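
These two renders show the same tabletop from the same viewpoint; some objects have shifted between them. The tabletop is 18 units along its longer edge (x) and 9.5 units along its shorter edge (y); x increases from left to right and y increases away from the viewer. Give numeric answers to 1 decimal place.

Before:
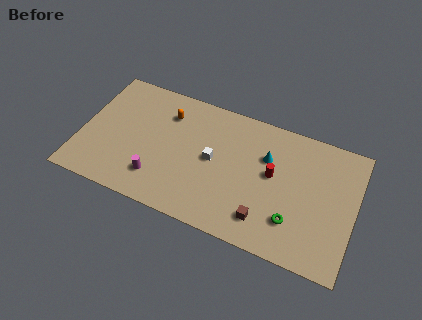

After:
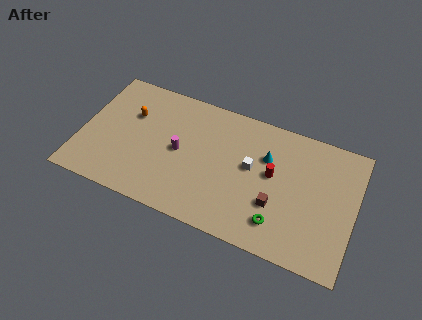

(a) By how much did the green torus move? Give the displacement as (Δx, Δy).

(-0.9, -0.5)

The green torus was at about (14.2, 2.5) and moved to about (13.3, 2.0).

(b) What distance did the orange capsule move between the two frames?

2.5

The orange capsule moved from about (5.4, 7.2) to (3.1, 6.3), a distance of √(2.3² + 0.9²) ≈ 2.5.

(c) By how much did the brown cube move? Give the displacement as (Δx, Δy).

(0.6, 1.3)

The brown cube started near (12.4, 1.9) and ended near (13.0, 3.2).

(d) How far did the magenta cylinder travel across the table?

2.8

The magenta cylinder moved from about (5.3, 2.2) to (6.5, 4.7), a distance of √(1.2² + 2.5²) ≈ 2.8.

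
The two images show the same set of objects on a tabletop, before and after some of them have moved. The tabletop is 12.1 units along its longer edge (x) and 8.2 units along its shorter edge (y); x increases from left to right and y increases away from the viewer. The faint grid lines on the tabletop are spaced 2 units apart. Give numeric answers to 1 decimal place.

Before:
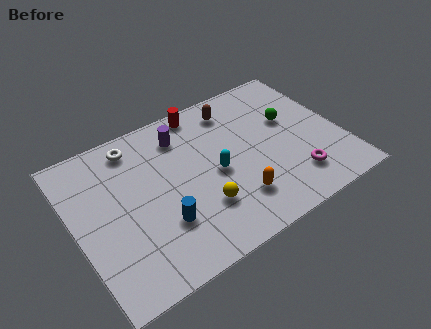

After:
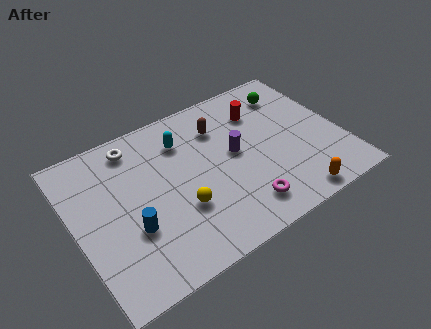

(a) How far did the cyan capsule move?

2.6

From (6.3, 3.8) to (5.2, 6.2), the cyan capsule covered √(1.1² + 2.4²) ≈ 2.6 units.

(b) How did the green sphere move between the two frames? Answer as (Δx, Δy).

(0.3, 1.5)

From the two frames, the green sphere sits at roughly (10.0, 5.0) before and (10.3, 6.5) after.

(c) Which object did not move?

the white torus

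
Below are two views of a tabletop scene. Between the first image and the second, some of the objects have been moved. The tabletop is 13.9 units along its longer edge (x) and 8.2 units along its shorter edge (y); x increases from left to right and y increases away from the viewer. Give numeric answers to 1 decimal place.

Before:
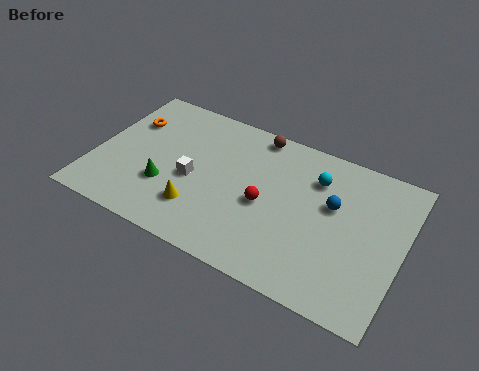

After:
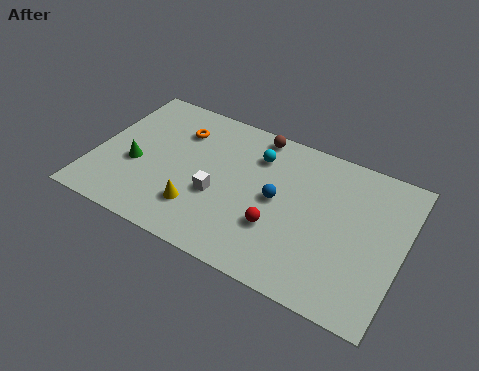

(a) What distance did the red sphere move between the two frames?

1.2

From (7.8, 3.7) to (8.5, 2.7), the red sphere covered √(0.7² + 1.0²) ≈ 1.2 units.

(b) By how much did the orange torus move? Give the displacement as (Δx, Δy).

(2.3, 0.4)

The orange torus started near (1.2, 5.7) and ended near (3.5, 6.1).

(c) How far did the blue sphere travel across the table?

2.5

The blue sphere was near (10.7, 5.0) before and (8.3, 4.2) after, so it travelled √(2.4² + 0.8²) ≈ 2.5 units.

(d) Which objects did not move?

the brown sphere and the yellow cone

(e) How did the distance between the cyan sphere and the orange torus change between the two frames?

-5.0

The distance was about 8.6 in the first image and 3.6 in the second, so they moved 5.0 units closer together.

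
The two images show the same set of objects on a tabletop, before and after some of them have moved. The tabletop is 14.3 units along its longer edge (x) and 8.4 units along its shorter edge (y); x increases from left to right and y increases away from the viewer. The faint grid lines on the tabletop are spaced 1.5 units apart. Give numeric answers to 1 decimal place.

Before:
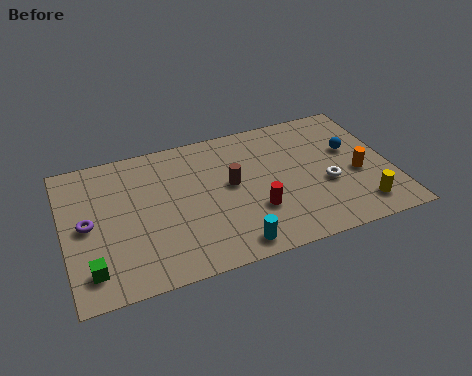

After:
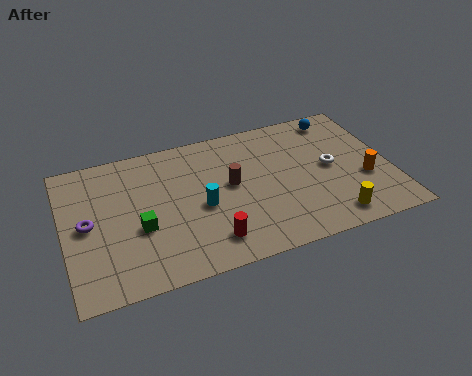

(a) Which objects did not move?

the brown cylinder and the purple torus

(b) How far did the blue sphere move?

2.2

The blue sphere was near (12.7, 5.1) before and (12.4, 7.3) after, so it travelled √(0.3² + 2.2²) ≈ 2.2 units.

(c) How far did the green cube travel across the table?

2.8

From (1.0, 1.6) to (3.2, 3.3), the green cube covered √(2.2² + 1.7²) ≈ 2.8 units.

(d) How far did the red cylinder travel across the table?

2.4

The red cylinder moved from about (8.2, 2.7) to (6.1, 1.6), a distance of √(2.1² + 1.1²) ≈ 2.4.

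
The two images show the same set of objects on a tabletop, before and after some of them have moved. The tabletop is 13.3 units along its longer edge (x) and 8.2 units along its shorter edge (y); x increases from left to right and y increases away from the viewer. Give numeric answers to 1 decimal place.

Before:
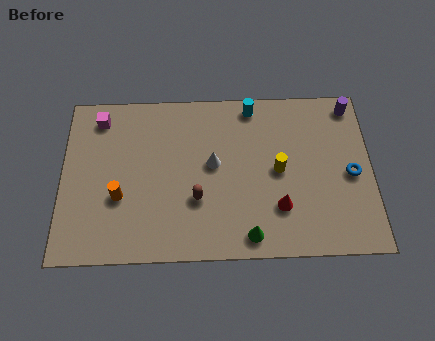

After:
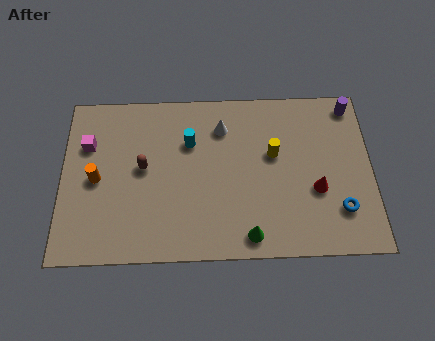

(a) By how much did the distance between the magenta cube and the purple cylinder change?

+0.6

Before: roughly 10.9 units apart; after: 11.5. That's 0.6 units further apart.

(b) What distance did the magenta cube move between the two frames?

1.4

The magenta cube moved from about (1.6, 6.9) to (1.1, 5.6), a distance of √(0.5² + 1.3²) ≈ 1.4.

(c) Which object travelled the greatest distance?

the cyan cylinder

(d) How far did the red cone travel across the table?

1.8

From (9.3, 2.3) to (10.9, 3.1), the red cone covered √(1.6² + 0.8²) ≈ 1.8 units.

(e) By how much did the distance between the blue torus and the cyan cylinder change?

+1.8

Before: roughly 5.5 units apart; after: 7.3. That's 1.8 units further apart.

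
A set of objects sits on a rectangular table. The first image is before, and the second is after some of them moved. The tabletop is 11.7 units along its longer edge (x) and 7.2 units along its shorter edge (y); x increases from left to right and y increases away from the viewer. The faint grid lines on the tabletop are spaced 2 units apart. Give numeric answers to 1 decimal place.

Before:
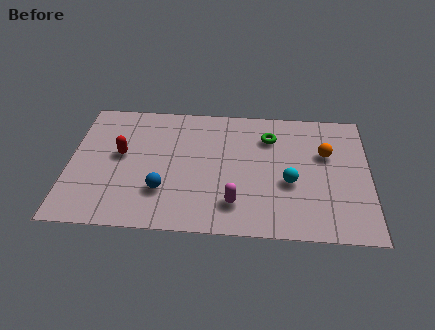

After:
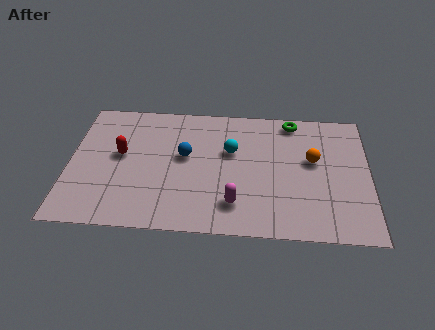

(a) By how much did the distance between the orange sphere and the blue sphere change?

-1.8

The distance was about 6.8 in the first image and 5.0 in the second, so they moved 1.8 units closer together.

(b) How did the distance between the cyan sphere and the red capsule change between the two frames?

-2.4

They were about 6.7 units apart before and 4.3 after — 2.4 units closer together.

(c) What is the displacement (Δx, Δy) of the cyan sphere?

(-2.3, 1.6)

The cyan sphere was at about (8.6, 2.9) and moved to about (6.3, 4.5).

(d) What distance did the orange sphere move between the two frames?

0.6

From (10.0, 4.6) to (9.5, 4.2), the orange sphere covered √(0.5² + 0.4²) ≈ 0.6 units.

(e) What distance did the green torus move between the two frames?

1.3

The green torus was near (7.8, 5.4) before and (8.7, 6.4) after, so it travelled √(0.9² + 1.0²) ≈ 1.3 units.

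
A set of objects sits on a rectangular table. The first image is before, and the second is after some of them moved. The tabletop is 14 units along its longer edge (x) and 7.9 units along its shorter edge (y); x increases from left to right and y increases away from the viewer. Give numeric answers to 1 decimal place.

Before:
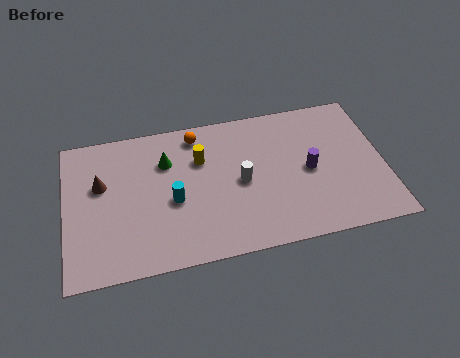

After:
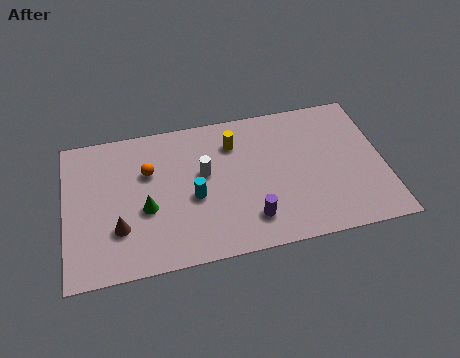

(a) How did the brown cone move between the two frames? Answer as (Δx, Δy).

(0.7, -2.5)

The brown cone was at about (1.6, 4.9) and moved to about (2.3, 2.4).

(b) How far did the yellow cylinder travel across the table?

1.6

The yellow cylinder moved from about (6.0, 5.4) to (7.5, 6.0), a distance of √(1.5² + 0.6²) ≈ 1.6.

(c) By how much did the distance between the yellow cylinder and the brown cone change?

+1.9

The distance was about 4.4 in the first image and 6.3 in the second, so they moved 1.9 units further apart.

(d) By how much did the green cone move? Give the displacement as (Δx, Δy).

(-1.0, -2.4)

The green cone was at about (4.5, 5.6) and moved to about (3.5, 3.2).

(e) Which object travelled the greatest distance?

the purple cylinder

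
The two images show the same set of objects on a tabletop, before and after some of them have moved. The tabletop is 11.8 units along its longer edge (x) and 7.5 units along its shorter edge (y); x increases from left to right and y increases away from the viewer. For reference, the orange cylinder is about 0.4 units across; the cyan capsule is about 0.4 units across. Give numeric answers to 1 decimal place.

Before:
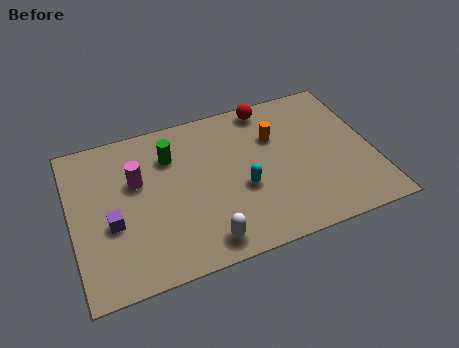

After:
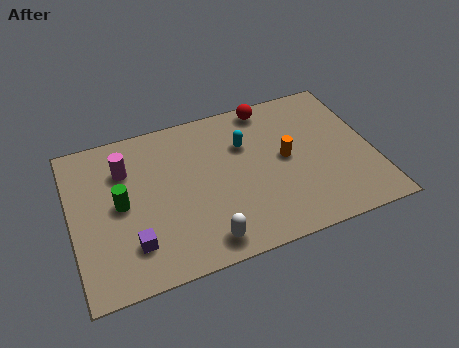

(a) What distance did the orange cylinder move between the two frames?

1.2

From (8.1, 5.1) to (8.4, 3.9), the orange cylinder covered √(0.3² + 1.2²) ≈ 1.2 units.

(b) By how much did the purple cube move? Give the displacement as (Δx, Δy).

(0.7, -1.2)

The purple cube was at about (1.5, 3.0) and moved to about (2.2, 1.8).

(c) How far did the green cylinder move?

2.7

The green cylinder was near (4.0, 5.5) before and (1.9, 3.8) after, so it travelled √(2.1² + 1.7²) ≈ 2.7 units.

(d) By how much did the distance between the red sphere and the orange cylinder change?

+1.2

The distance was about 1.6 in the first image and 2.8 in the second, so they moved 1.2 units further apart.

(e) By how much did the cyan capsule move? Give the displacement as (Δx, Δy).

(0.3, 2.1)

The cyan capsule was at about (6.6, 3.0) and moved to about (6.9, 5.1).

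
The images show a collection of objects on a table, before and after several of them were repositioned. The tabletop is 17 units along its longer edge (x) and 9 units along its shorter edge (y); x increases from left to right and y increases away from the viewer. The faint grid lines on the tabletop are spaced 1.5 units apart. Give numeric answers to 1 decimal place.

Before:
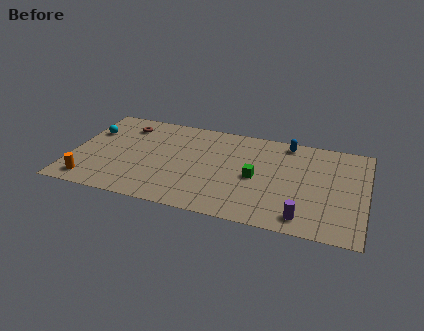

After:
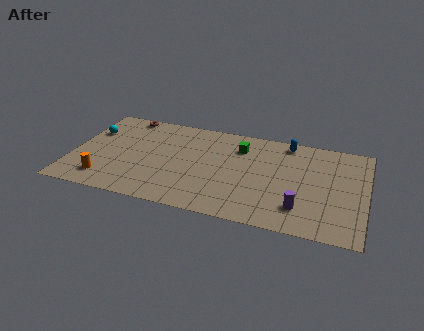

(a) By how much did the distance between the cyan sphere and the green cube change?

-1.3

They were about 10.0 units apart before and 8.7 after — 1.3 units closer together.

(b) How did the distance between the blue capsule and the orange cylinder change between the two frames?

-0.9

Before: roughly 12.9 units apart; after: 12.0. That's 0.9 units closer together.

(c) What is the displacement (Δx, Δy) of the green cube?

(-1.1, 2.6)

The green cube started near (10.7, 4.2) and ended near (9.6, 6.8).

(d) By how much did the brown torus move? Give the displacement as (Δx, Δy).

(-0.1, 1.0)

The brown torus was at about (2.8, 7.2) and moved to about (2.7, 8.2).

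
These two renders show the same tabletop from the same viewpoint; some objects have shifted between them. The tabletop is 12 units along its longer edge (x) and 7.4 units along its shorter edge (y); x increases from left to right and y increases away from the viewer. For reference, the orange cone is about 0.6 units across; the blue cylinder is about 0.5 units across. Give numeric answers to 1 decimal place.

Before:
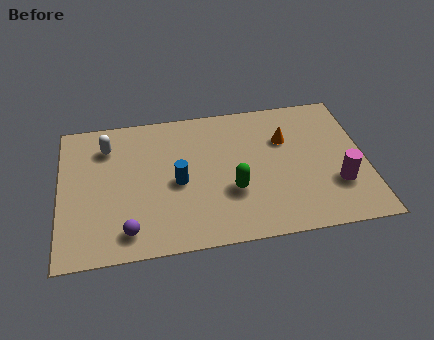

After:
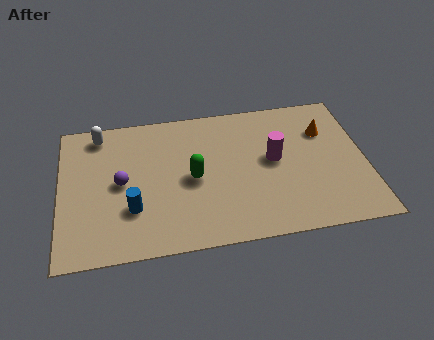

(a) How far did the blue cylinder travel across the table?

2.1

The blue cylinder was near (4.6, 3.4) before and (2.8, 2.3) after, so it travelled √(1.8² + 1.1²) ≈ 2.1 units.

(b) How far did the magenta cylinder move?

2.9

The magenta cylinder was near (10.8, 2.3) before and (8.4, 4.0) after, so it travelled √(2.4² + 1.7²) ≈ 2.9 units.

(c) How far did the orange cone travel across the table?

1.6

The orange cone moved from about (8.9, 5.0) to (10.5, 5.2), a distance of √(1.6² + 0.2²) ≈ 1.6.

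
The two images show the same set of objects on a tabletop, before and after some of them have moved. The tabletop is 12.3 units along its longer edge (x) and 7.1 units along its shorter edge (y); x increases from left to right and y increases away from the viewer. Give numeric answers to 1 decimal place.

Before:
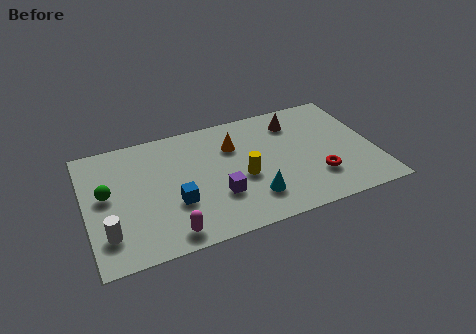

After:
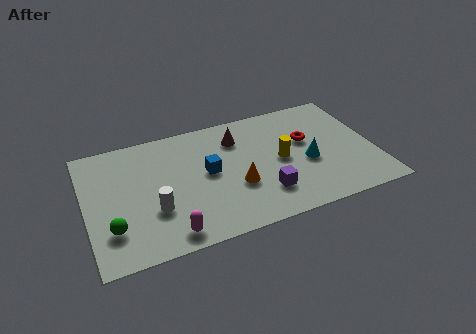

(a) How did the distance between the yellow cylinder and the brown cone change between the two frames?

-1.1

Before: roughly 3.6 units apart; after: 2.5. That's 1.1 units closer together.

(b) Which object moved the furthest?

the cyan cone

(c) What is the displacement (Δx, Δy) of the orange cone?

(-0.1, -2.4)

From the two frames, the orange cone sits at roughly (6.4, 5.0) before and (6.3, 2.6) after.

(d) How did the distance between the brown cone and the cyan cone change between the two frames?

-0.8

They were about 4.5 units apart before and 3.7 after — 0.8 units closer together.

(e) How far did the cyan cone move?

2.8

The cyan cone was near (6.9, 1.7) before and (9.4, 3.0) after, so it travelled √(2.5² + 1.3²) ≈ 2.8 units.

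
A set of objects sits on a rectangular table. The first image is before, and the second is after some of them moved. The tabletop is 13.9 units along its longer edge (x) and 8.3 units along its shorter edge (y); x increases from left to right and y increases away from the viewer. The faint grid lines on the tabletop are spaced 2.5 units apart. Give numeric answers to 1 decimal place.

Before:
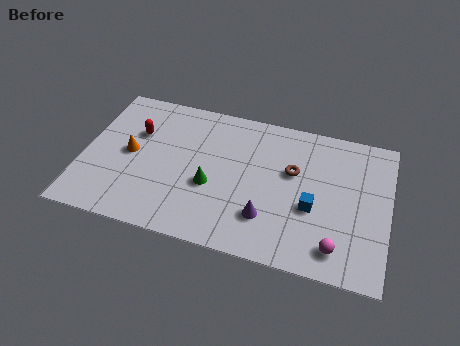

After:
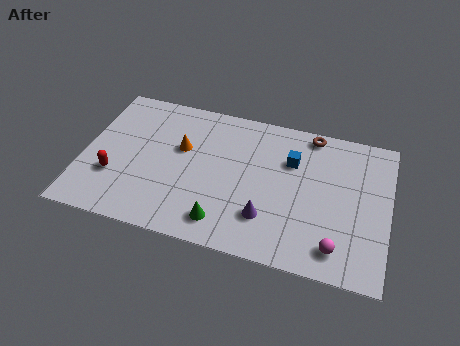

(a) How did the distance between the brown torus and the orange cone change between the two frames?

-1.2

The distance was about 7.5 in the first image and 6.3 in the second, so they moved 1.2 units closer together.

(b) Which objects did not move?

the purple cone and the magenta sphere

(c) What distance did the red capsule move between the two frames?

2.9

The red capsule moved from about (2.3, 5.5) to (1.5, 2.7), a distance of √(0.8² + 2.8²) ≈ 2.9.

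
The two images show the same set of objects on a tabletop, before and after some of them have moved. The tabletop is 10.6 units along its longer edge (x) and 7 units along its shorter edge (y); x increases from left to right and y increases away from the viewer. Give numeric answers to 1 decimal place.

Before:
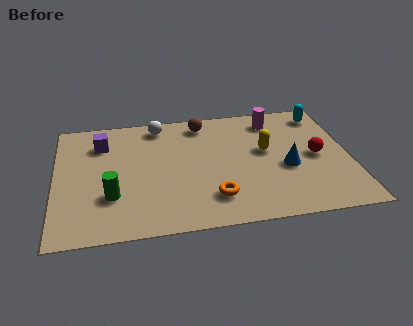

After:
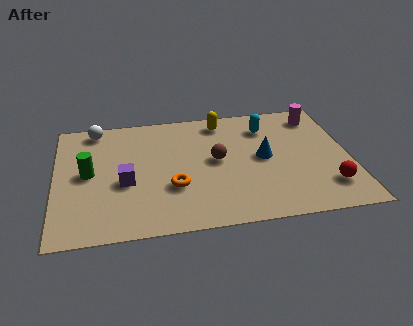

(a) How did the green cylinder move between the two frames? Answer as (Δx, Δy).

(-0.8, 1.4)

From the two frames, the green cylinder sits at roughly (2.0, 2.2) before and (1.2, 3.6) after.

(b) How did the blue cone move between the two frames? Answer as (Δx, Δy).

(-0.8, 0.7)

From the two frames, the blue cone sits at roughly (8.3, 2.9) before and (7.5, 3.6) after.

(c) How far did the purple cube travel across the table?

2.5

The purple cube moved from about (1.7, 5.3) to (2.5, 2.9), a distance of √(0.8² + 2.4²) ≈ 2.5.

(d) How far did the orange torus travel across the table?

1.6

The orange torus was near (5.6, 1.6) before and (4.2, 2.4) after, so it travelled √(1.4² + 0.8²) ≈ 1.6 units.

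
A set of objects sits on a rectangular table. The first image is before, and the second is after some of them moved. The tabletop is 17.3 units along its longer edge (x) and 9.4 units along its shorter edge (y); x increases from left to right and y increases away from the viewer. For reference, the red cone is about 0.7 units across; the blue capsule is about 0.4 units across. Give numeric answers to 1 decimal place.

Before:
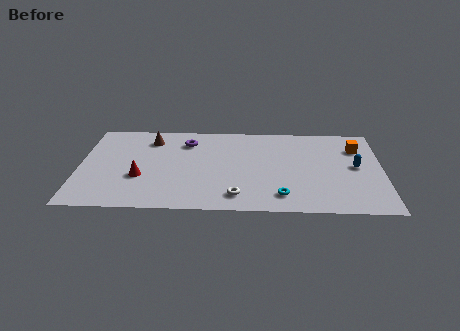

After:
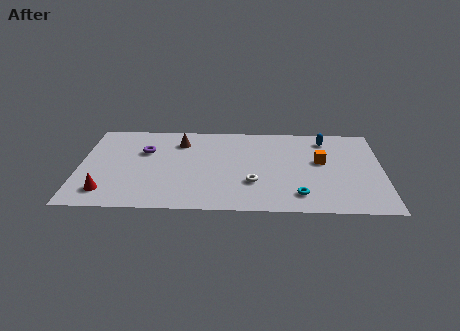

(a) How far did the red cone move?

2.5

The red cone was near (3.5, 3.4) before and (1.6, 1.8) after, so it travelled √(1.9² + 1.6²) ≈ 2.5 units.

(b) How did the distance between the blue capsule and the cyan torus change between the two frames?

+0.8

Before: roughly 5.4 units apart; after: 6.2. That's 0.8 units further apart.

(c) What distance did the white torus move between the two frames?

1.7

The white torus was near (9.0, 1.6) before and (9.9, 3.0) after, so it travelled √(0.9² + 1.4²) ≈ 1.7 units.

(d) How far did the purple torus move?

2.6

From (6.1, 7.3) to (3.7, 6.2), the purple torus covered √(2.4² + 1.1²) ≈ 2.6 units.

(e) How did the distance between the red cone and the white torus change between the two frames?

+2.6

Before: roughly 5.8 units apart; after: 8.4. That's 2.6 units further apart.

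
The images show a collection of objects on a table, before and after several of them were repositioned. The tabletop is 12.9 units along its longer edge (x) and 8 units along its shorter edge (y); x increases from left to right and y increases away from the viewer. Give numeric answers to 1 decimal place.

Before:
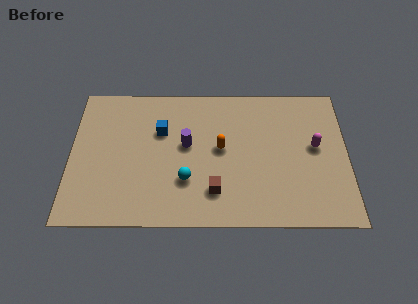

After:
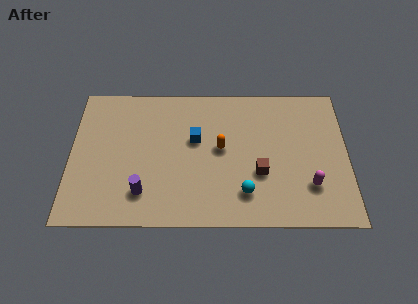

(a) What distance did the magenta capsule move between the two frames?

2.2

The magenta capsule was near (11.4, 4.4) before and (11.1, 2.2) after, so it travelled √(0.3² + 2.2²) ≈ 2.2 units.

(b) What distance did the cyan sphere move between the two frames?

2.8

The cyan sphere moved from about (5.4, 2.5) to (8.1, 1.8), a distance of √(2.7² + 0.7²) ≈ 2.8.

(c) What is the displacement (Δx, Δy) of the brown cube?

(2.1, 1.0)

The brown cube was at about (6.7, 1.9) and moved to about (8.8, 2.9).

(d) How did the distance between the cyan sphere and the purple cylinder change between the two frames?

+2.7

They were about 2.0 units apart before and 4.7 after — 2.7 units further apart.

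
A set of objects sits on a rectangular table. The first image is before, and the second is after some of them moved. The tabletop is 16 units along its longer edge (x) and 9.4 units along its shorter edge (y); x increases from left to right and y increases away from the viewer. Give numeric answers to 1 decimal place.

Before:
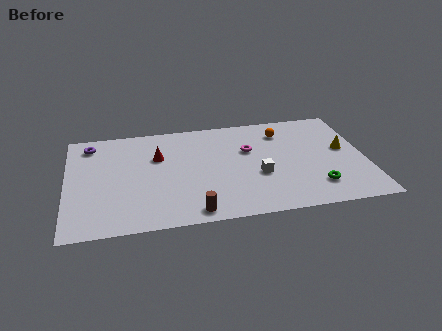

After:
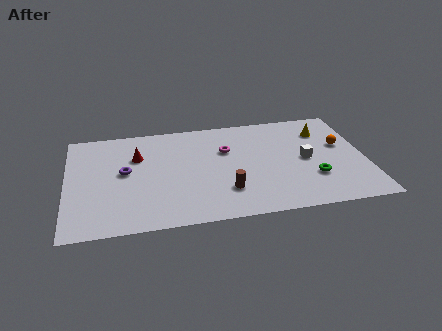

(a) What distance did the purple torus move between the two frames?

3.3

The purple torus was near (1.3, 7.9) before and (3.1, 5.1) after, so it travelled √(1.8² + 2.8²) ≈ 3.3 units.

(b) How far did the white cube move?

2.8

The white cube moved from about (10.2, 3.6) to (12.8, 4.6), a distance of √(2.6² + 1.0²) ≈ 2.8.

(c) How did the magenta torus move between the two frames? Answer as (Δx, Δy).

(-1.2, 0.2)

The magenta torus started near (9.8, 6.0) and ended near (8.6, 6.2).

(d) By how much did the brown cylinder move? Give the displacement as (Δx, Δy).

(1.8, 1.5)

The brown cylinder was at about (6.6, 1.0) and moved to about (8.4, 2.5).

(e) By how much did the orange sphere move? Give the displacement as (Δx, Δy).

(3.1, -1.8)

The orange sphere was at about (11.7, 7.4) and moved to about (14.8, 5.6).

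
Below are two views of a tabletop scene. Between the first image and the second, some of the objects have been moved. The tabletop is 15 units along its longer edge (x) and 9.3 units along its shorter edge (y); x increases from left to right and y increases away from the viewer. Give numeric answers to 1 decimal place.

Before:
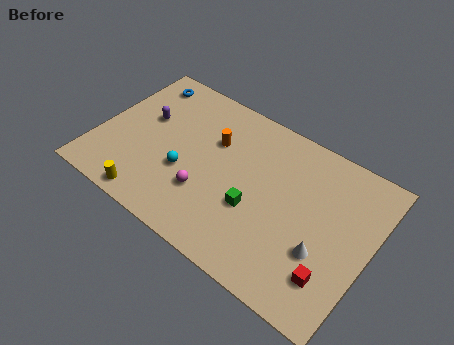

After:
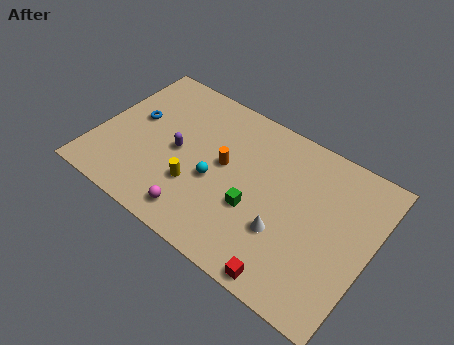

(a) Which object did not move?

the green cube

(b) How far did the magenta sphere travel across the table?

1.5

From (6.3, 2.9) to (6.1, 1.4), the magenta sphere covered √(0.2² + 1.5²) ≈ 1.5 units.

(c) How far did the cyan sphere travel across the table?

1.6

From (5.0, 3.5) to (6.6, 3.9), the cyan sphere covered √(1.6² + 0.4²) ≈ 1.6 units.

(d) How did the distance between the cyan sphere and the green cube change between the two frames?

-1.6

The distance was about 3.9 in the first image and 2.3 in the second, so they moved 1.6 units closer together.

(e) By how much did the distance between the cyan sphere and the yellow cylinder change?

-1.7

Before: roughly 3.0 units apart; after: 1.3. That's 1.7 units closer together.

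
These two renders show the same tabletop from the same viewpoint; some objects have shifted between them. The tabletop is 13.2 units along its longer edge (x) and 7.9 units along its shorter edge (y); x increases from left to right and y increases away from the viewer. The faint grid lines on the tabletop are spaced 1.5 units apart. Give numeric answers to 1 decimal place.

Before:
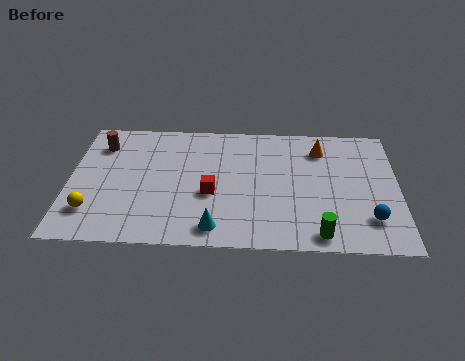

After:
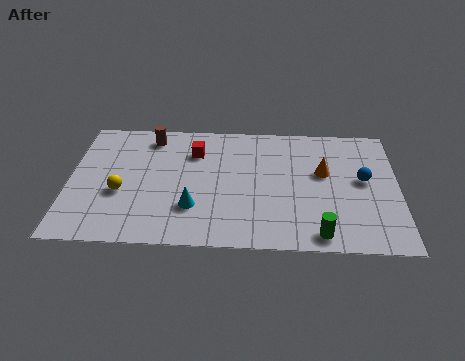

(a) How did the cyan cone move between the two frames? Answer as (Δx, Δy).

(-0.9, 1.2)

The cyan cone started near (5.9, 1.1) and ended near (5.0, 2.3).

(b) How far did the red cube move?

2.7

From (5.7, 3.2) to (5.0, 5.8), the red cube covered √(0.7² + 2.6²) ≈ 2.7 units.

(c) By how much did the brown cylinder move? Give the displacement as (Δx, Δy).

(2.0, 0.6)

The brown cylinder was at about (1.2, 6.1) and moved to about (3.2, 6.7).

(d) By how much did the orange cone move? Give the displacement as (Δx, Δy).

(0.1, -1.5)

The orange cone started near (10.1, 6.2) and ended near (10.2, 4.7).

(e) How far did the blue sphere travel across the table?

2.4

The blue sphere moved from about (12.0, 1.9) to (11.8, 4.3), a distance of √(0.2² + 2.4²) ≈ 2.4.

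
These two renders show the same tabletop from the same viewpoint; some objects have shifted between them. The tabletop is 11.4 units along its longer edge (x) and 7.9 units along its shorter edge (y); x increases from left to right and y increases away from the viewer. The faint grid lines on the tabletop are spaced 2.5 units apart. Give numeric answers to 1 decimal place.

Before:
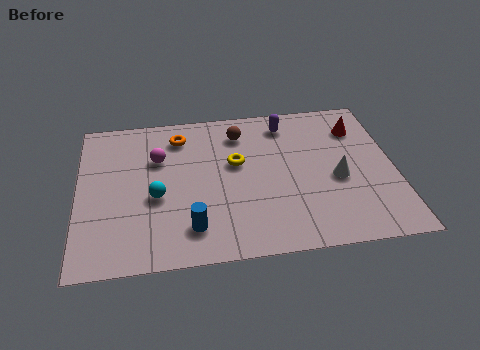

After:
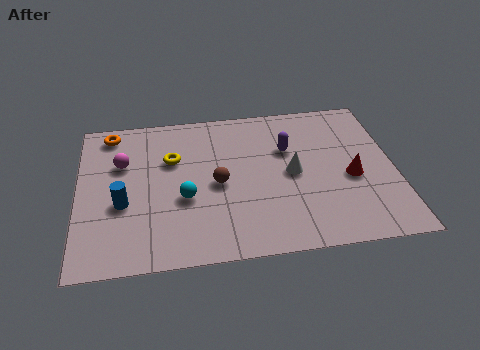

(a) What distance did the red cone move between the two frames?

2.6

The red cone was near (10.2, 6.0) before and (9.8, 3.4) after, so it travelled √(0.4² + 2.6²) ≈ 2.6 units.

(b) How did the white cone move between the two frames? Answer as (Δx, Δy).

(-1.6, 0.5)

The white cone started near (9.3, 3.4) and ended near (7.7, 3.9).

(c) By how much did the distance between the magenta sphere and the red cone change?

+1.1

They were about 7.3 units apart before and 8.4 after — 1.1 units further apart.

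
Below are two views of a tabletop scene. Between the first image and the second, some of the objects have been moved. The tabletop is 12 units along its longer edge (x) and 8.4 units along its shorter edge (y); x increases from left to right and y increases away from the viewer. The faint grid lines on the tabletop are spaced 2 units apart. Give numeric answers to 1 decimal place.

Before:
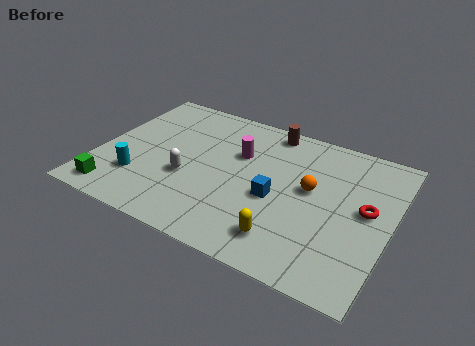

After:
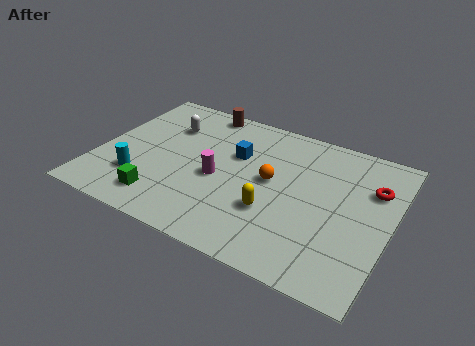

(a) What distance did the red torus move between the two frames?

1.3

The red torus was near (11.0, 4.5) before and (11.1, 5.8) after, so it travelled √(0.1² + 1.3²) ≈ 1.3 units.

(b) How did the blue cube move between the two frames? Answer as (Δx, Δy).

(-1.9, 1.8)

From the two frames, the blue cube sits at roughly (7.4, 3.6) before and (5.5, 5.4) after.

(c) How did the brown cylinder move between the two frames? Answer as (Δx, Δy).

(-2.9, 0.1)

From the two frames, the brown cylinder sits at roughly (6.6, 7.5) before and (3.7, 7.6) after.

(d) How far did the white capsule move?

3.1

The white capsule moved from about (3.8, 3.2) to (2.5, 6.0), a distance of √(1.3² + 2.8²) ≈ 3.1.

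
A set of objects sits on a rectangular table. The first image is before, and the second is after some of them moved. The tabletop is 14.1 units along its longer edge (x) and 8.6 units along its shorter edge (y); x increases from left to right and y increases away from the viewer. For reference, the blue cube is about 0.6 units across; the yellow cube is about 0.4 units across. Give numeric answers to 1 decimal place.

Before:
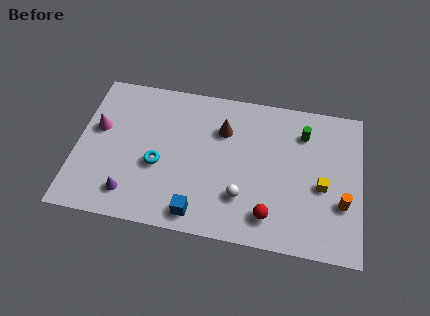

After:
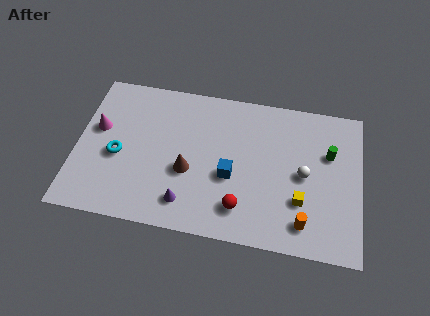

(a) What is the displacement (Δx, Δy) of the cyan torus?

(-2.0, 0.2)

The cyan torus started near (4.1, 3.5) and ended near (2.1, 3.7).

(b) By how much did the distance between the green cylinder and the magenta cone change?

+1.2

Before: roughly 10.3 units apart; after: 11.5. That's 1.2 units further apart.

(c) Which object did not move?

the magenta cone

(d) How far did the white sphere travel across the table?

3.5

The white sphere moved from about (8.3, 2.4) to (11.3, 4.2), a distance of √(3.0² + 1.8²) ≈ 3.5.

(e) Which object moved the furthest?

the white sphere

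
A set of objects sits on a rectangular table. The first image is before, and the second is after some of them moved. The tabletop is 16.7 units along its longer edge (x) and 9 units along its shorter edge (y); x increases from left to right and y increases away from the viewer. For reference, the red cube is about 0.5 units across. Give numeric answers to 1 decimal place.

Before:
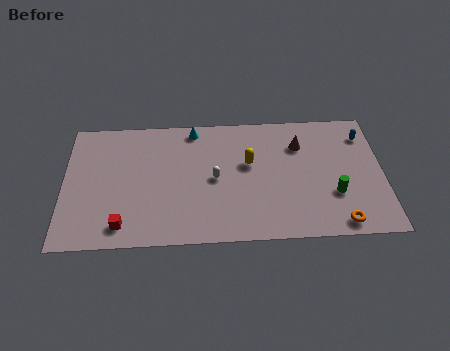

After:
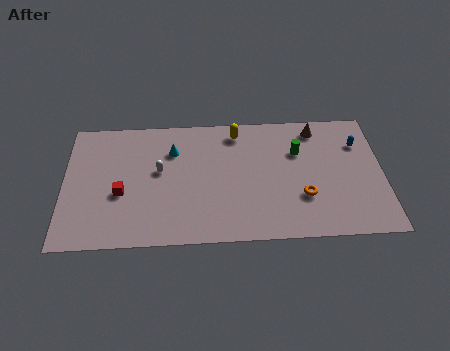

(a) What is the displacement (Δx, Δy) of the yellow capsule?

(-0.6, 2.3)

The yellow capsule was at about (9.7, 5.4) and moved to about (9.1, 7.7).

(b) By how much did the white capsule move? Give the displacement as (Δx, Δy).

(-2.9, 0.7)

The white capsule was at about (7.9, 4.4) and moved to about (5.0, 5.1).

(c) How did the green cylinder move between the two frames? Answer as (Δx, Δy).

(-1.8, 3.1)

The green cylinder started near (14.1, 3.0) and ended near (12.3, 6.1).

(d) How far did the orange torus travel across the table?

2.6

The orange torus was near (14.3, 1.0) before and (12.5, 2.9) after, so it travelled √(1.8² + 1.9²) ≈ 2.6 units.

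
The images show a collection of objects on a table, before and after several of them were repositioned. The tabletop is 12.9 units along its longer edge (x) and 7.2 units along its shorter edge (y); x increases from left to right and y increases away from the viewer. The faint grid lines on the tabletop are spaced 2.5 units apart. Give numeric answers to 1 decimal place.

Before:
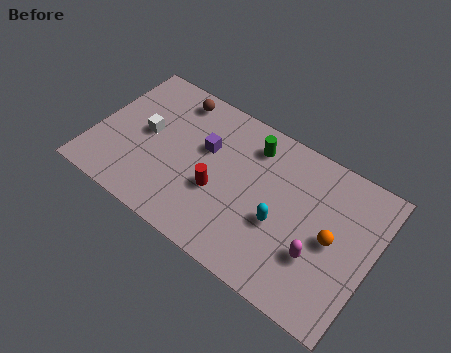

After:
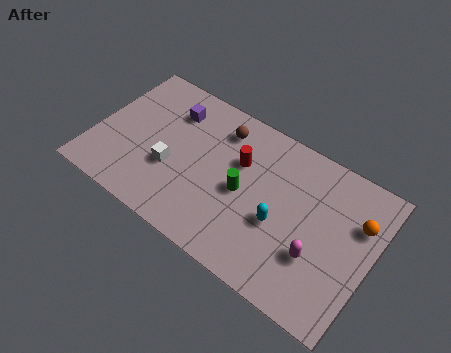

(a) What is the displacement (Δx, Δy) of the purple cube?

(-1.8, 1.0)

The purple cube was at about (5.0, 4.5) and moved to about (3.2, 5.5).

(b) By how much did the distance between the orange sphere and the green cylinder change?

+0.6

The distance was about 4.7 in the first image and 5.3 in the second, so they moved 0.6 units further apart.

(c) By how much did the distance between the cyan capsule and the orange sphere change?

+1.5

They were about 2.4 units apart before and 3.9 after — 1.5 units further apart.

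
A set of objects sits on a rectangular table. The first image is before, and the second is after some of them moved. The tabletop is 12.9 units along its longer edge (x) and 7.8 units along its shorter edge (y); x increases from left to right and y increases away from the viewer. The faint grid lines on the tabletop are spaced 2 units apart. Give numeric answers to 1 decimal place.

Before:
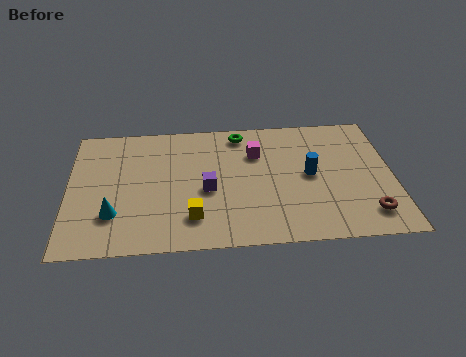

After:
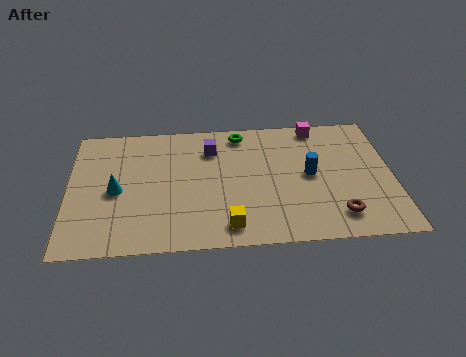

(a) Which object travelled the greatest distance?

the magenta cube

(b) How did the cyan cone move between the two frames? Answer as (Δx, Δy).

(0.1, 1.4)

The cyan cone was at about (1.8, 2.2) and moved to about (1.9, 3.6).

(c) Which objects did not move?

the green torus and the blue cylinder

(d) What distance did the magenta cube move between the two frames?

2.9

From (7.5, 5.5) to (10.0, 7.0), the magenta cube covered √(2.5² + 1.5²) ≈ 2.9 units.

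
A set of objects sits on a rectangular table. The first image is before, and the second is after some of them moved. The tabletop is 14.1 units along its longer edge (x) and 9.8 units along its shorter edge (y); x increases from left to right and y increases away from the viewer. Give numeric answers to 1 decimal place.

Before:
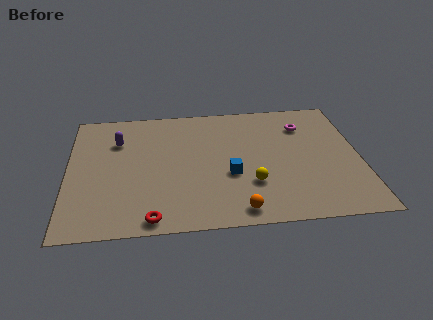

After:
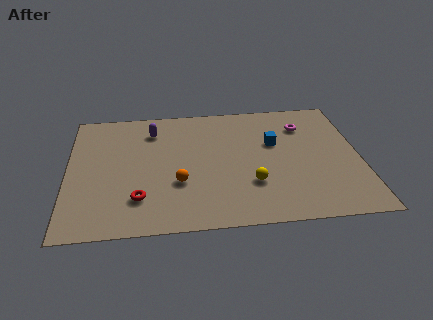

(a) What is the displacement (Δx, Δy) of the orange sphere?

(-2.8, 2.3)

The orange sphere started near (8.1, 1.1) and ended near (5.3, 3.4).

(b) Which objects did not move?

the yellow sphere and the magenta torus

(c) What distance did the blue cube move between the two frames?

3.2

The blue cube was near (7.8, 3.8) before and (10.0, 6.1) after, so it travelled √(2.2² + 2.3²) ≈ 3.2 units.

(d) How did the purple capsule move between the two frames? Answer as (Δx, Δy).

(1.7, 0.7)

The purple capsule started near (2.4, 7.0) and ended near (4.1, 7.7).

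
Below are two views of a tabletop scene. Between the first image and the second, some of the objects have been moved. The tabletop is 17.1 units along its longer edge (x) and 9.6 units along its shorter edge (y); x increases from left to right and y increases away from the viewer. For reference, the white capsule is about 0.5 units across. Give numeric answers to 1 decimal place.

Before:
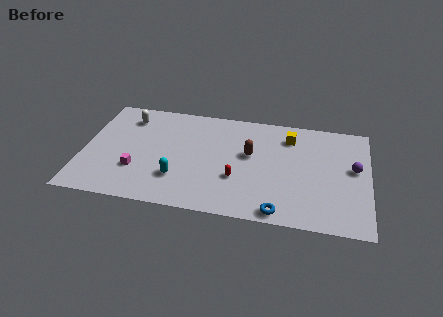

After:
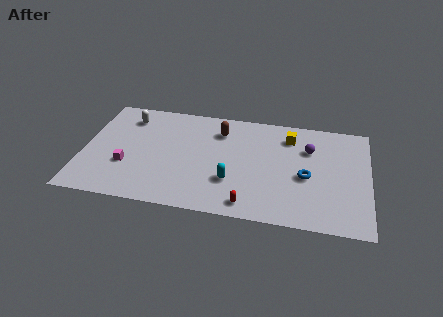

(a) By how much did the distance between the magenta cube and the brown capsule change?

-0.4

The distance was about 7.2 in the first image and 6.8 in the second, so they moved 0.4 units closer together.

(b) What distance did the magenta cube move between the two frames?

0.7

The magenta cube was near (3.3, 3.0) before and (2.7, 3.3) after, so it travelled √(0.6² + 0.3²) ≈ 0.7 units.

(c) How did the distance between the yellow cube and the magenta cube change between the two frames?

+0.4

The distance was about 10.1 in the first image and 10.5 in the second, so they moved 0.4 units further apart.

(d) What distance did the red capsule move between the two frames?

2.2

The red capsule moved from about (9.3, 3.3) to (10.1, 1.2), a distance of √(0.8² + 2.1²) ≈ 2.2.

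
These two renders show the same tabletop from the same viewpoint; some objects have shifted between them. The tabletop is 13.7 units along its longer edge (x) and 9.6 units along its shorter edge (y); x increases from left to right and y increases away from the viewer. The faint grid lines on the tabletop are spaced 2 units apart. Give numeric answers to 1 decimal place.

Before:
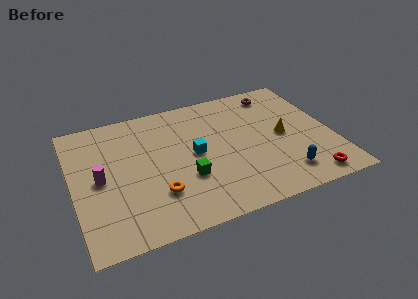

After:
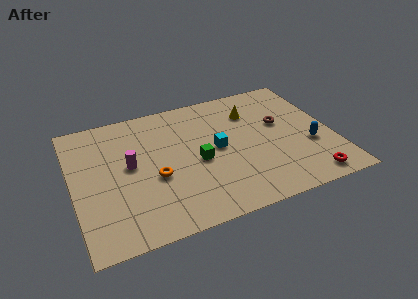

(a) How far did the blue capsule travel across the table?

2.3

The blue capsule was near (10.8, 1.8) before and (12.4, 3.5) after, so it travelled √(1.6² + 1.7²) ≈ 2.3 units.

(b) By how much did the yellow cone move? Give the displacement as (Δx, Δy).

(-1.4, 2.4)

From the two frames, the yellow cone sits at roughly (11.1, 4.7) before and (9.7, 7.1) after.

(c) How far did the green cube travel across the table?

1.2

The green cube moved from about (5.8, 3.3) to (6.5, 4.3), a distance of √(0.7² + 1.0²) ≈ 1.2.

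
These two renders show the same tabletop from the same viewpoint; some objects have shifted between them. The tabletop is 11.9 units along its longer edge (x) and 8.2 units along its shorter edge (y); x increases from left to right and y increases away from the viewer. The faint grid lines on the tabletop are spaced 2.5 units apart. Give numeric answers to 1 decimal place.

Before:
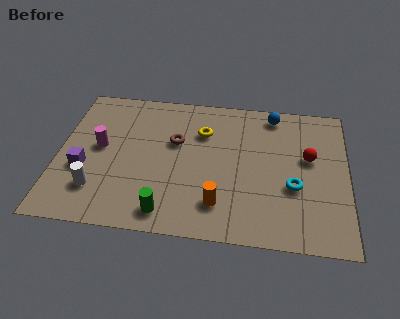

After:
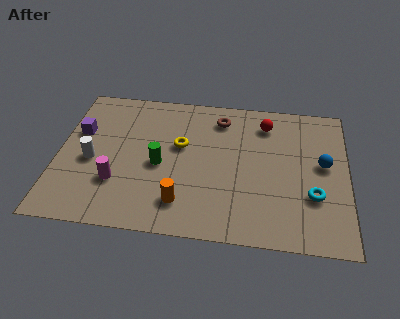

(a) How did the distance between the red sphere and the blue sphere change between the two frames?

+0.4

The distance was about 2.8 in the first image and 3.2 in the second, so they moved 0.4 units further apart.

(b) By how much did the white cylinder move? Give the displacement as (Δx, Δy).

(-0.3, 1.6)

The white cylinder was at about (1.7, 2.0) and moved to about (1.4, 3.6).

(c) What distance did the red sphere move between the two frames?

2.5

From (10.3, 4.8) to (8.5, 6.6), the red sphere covered √(1.8² + 1.8²) ≈ 2.5 units.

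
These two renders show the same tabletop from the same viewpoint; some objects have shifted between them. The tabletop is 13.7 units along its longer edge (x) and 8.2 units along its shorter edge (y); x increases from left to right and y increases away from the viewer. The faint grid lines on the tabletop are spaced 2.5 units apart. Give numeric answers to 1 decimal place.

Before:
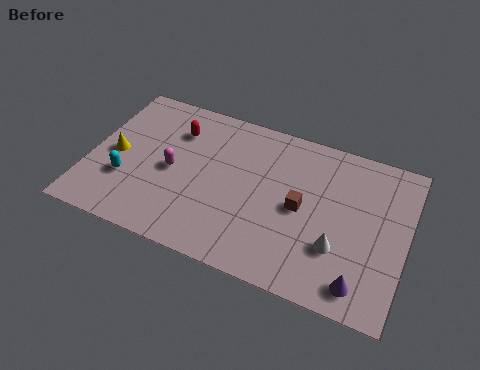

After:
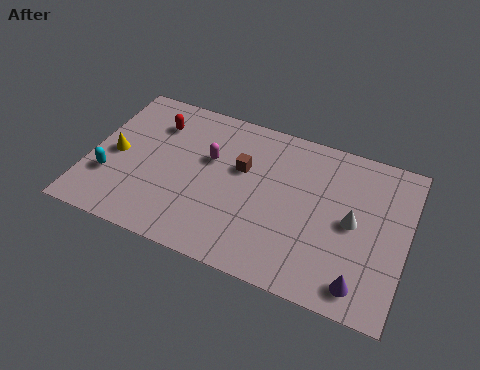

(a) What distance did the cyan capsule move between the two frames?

0.7

The cyan capsule moved from about (1.7, 2.7) to (1.0, 2.6), a distance of √(0.7² + 0.1²) ≈ 0.7.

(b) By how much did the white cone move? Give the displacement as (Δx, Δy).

(0.5, 1.5)

The white cone started near (10.9, 2.6) and ended near (11.4, 4.1).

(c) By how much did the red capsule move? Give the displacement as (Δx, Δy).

(-0.9, 0.1)

From the two frames, the red capsule sits at roughly (3.5, 6.1) before and (2.6, 6.2) after.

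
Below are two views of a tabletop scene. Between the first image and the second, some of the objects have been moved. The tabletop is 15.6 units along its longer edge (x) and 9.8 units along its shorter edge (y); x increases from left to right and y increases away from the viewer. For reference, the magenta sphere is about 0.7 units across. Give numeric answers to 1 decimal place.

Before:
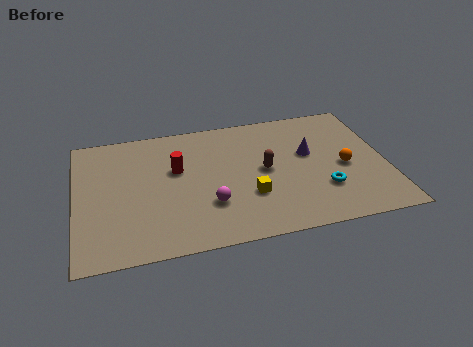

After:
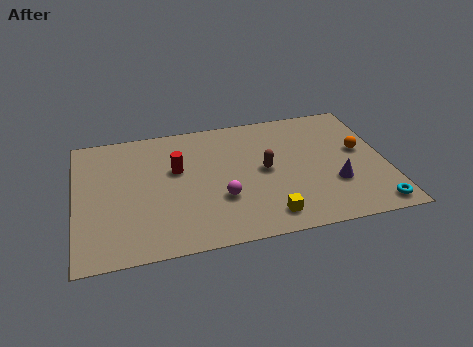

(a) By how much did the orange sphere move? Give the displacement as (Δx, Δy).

(0.9, 1.1)

The orange sphere was at about (13.5, 4.4) and moved to about (14.4, 5.5).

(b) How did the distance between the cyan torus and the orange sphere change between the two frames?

+2.5

The distance was about 1.9 in the first image and 4.4 in the second, so they moved 2.5 units further apart.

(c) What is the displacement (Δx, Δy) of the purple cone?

(1.1, -2.6)

The purple cone started near (11.8, 5.8) and ended near (12.9, 3.2).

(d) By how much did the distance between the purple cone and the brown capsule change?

+1.4

The distance was about 2.4 in the first image and 3.8 in the second, so they moved 1.4 units further apart.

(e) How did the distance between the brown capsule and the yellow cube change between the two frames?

+1.5

The distance was about 2.0 in the first image and 3.5 in the second, so they moved 1.5 units further apart.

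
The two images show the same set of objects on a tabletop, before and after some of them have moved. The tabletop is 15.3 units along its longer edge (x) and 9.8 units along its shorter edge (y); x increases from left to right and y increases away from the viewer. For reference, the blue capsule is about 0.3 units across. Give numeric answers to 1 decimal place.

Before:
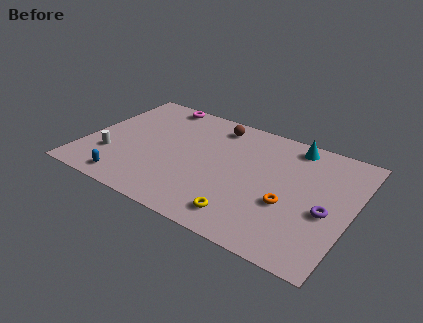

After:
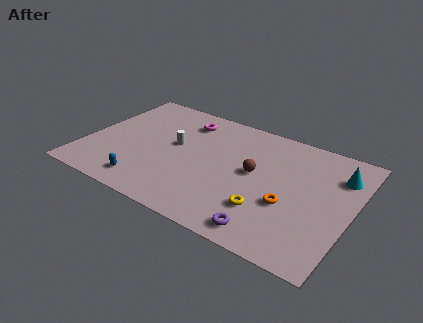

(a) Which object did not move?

the orange torus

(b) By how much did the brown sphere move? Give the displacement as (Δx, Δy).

(2.7, -3.0)

The brown sphere started near (7.0, 8.3) and ended near (9.7, 5.3).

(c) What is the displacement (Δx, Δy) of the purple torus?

(-2.9, -2.9)

The purple torus was at about (14.0, 4.1) and moved to about (11.1, 1.2).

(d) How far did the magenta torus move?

2.1

From (3.4, 8.9) to (5.2, 7.9), the magenta torus covered √(1.8² + 1.0²) ≈ 2.1 units.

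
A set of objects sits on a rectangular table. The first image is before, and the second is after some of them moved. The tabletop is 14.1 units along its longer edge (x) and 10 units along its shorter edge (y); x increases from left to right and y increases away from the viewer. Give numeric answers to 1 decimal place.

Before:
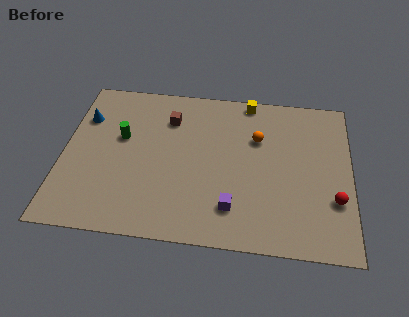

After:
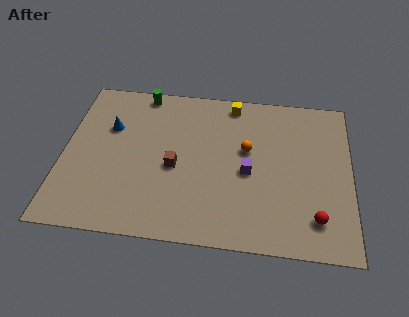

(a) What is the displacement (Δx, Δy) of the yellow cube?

(-0.8, -0.3)

The yellow cube was at about (9.0, 9.2) and moved to about (8.2, 8.9).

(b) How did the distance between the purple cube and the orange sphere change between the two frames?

-3.2

They were about 4.6 units apart before and 1.4 after — 3.2 units closer together.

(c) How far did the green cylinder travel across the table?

3.2

The green cylinder was near (2.8, 6.0) before and (3.7, 9.1) after, so it travelled √(0.9² + 3.1²) ≈ 3.2 units.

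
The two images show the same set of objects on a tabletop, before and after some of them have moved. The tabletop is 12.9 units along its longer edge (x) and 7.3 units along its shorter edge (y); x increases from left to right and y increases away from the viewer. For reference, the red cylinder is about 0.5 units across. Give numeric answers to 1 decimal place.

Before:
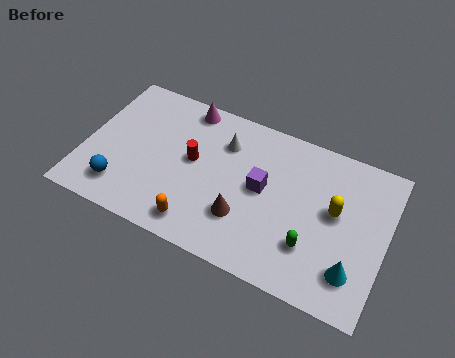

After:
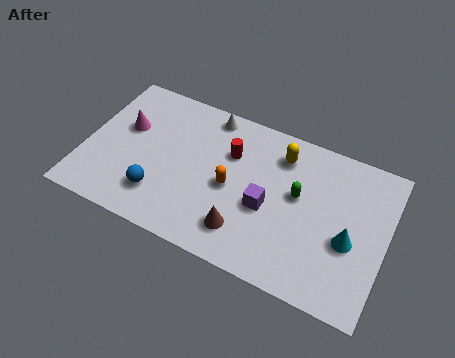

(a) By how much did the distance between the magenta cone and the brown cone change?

+1.0

The distance was about 5.2 in the first image and 6.2 in the second, so they moved 1.0 units further apart.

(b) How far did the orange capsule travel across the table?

2.5

The orange capsule moved from about (5.2, 1.1) to (6.3, 3.4), a distance of √(1.1² + 2.3²) ≈ 2.5.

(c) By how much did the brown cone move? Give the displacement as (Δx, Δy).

(0.1, -0.6)

The brown cone started near (7.0, 2.2) and ended near (7.1, 1.6).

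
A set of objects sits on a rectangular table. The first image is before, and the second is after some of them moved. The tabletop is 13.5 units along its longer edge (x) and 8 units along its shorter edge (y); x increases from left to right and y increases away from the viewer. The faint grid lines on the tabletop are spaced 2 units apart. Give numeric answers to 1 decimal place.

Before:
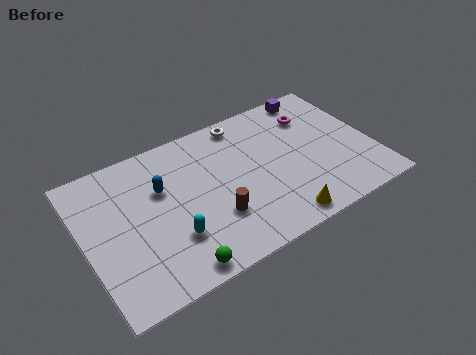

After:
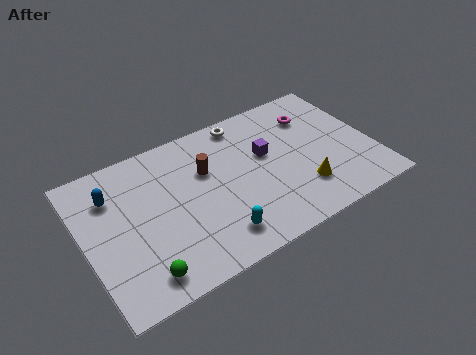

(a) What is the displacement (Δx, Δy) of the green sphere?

(-1.5, 0.4)

From the two frames, the green sphere sits at roughly (3.7, 0.8) before and (2.2, 1.2) after.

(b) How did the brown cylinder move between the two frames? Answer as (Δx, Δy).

(0.0, 2.7)

From the two frames, the brown cylinder sits at roughly (5.8, 2.5) before and (5.8, 5.2) after.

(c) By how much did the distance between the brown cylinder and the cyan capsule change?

+1.7

Before: roughly 2.0 units apart; after: 3.7. That's 1.7 units further apart.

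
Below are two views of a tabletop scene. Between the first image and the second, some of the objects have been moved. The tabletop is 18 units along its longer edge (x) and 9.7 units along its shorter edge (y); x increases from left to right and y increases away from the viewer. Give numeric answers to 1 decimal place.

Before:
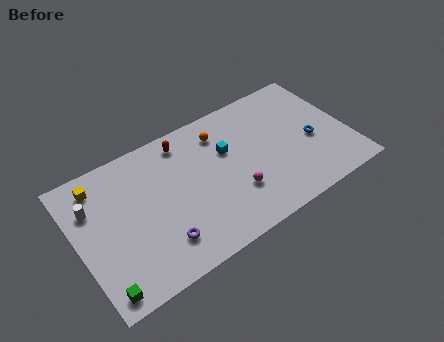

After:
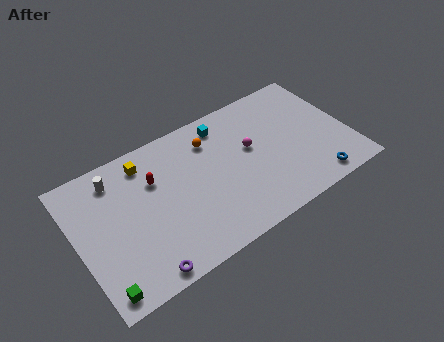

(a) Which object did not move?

the green cube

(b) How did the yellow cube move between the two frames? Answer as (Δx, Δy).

(3.1, 0.0)

The yellow cube started near (1.8, 8.1) and ended near (4.9, 8.1).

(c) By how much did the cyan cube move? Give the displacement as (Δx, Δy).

(0.1, 2.0)

The cyan cube was at about (10.1, 6.2) and moved to about (10.2, 8.2).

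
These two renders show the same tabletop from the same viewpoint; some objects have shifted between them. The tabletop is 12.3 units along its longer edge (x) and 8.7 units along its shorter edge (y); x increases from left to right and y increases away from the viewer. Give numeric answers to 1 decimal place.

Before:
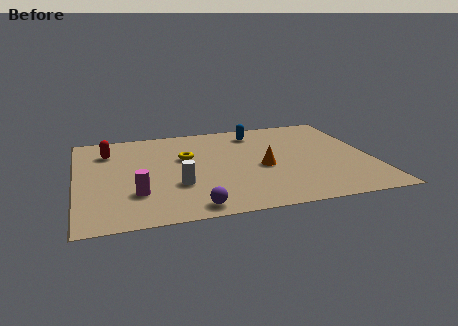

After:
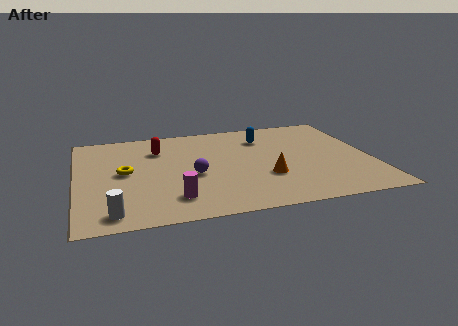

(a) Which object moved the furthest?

the white cylinder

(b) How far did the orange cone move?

0.9

From (7.7, 3.8) to (7.8, 2.9), the orange cone covered √(0.1² + 0.9²) ≈ 0.9 units.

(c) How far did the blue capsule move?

0.7

The blue capsule moved from about (7.7, 7.2) to (8.0, 6.6), a distance of √(0.3² + 0.6²) ≈ 0.7.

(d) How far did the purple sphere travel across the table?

2.8

The purple sphere moved from about (4.6, 0.9) to (4.8, 3.7), a distance of √(0.2² + 2.8²) ≈ 2.8.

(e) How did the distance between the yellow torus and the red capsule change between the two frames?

-1.0

Before: roughly 3.4 units apart; after: 2.4. That's 1.0 units closer together.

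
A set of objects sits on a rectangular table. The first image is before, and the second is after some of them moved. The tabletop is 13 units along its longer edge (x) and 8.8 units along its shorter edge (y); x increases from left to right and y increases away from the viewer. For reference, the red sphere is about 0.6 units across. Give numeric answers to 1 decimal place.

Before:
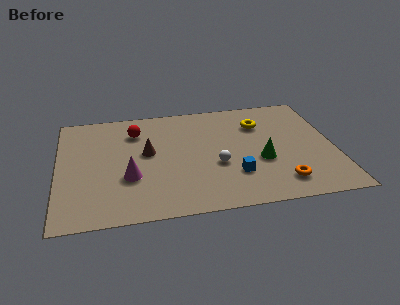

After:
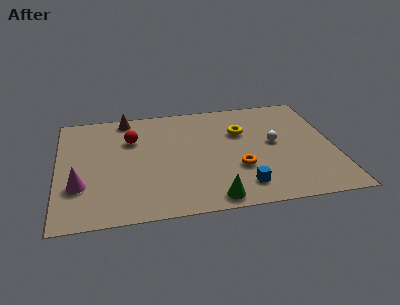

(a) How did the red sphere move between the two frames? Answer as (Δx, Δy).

(-0.2, -0.6)

From the two frames, the red sphere sits at roughly (3.7, 6.7) before and (3.5, 6.1) after.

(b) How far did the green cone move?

3.5

The green cone moved from about (9.5, 3.4) to (7.1, 0.9), a distance of √(2.4² + 2.5²) ≈ 3.5.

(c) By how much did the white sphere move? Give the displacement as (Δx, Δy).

(2.8, 1.3)

The white sphere started near (7.4, 3.4) and ended near (10.2, 4.7).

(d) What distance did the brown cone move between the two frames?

3.1

The brown cone moved from about (4.2, 4.9) to (3.3, 7.9), a distance of √(0.9² + 3.0²) ≈ 3.1.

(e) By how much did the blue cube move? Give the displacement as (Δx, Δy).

(0.3, -0.9)

From the two frames, the blue cube sits at roughly (8.2, 2.5) before and (8.5, 1.6) after.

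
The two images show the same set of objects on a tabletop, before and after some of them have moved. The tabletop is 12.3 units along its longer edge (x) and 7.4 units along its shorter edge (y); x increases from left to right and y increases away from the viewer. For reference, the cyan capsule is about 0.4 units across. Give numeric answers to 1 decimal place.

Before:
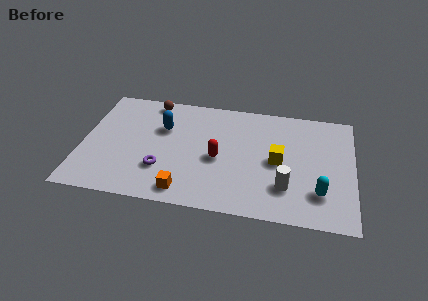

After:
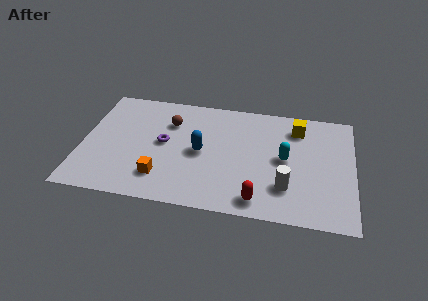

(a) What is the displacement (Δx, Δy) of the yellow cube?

(0.8, 2.3)

The yellow cube was at about (8.9, 3.6) and moved to about (9.7, 5.9).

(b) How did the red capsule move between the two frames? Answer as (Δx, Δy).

(1.9, -2.3)

The red capsule was at about (6.2, 3.3) and moved to about (8.1, 1.0).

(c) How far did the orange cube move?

1.3

From (4.8, 1.0) to (3.7, 1.7), the orange cube covered √(1.1² + 0.7²) ≈ 1.3 units.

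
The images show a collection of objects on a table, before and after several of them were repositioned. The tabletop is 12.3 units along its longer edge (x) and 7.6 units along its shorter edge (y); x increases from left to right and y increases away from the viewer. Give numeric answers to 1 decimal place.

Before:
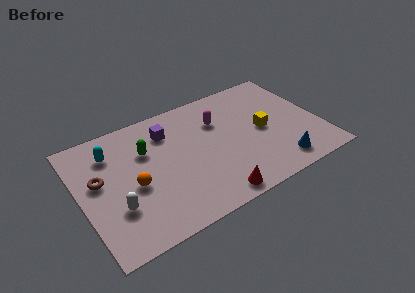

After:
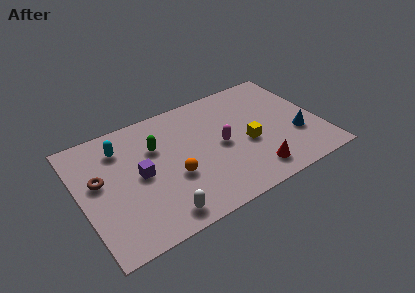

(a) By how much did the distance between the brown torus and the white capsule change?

+2.2

They were about 2.1 units apart before and 4.3 after — 2.2 units further apart.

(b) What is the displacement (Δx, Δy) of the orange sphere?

(2.0, -0.4)

From the two frames, the orange sphere sits at roughly (2.6, 3.3) before and (4.6, 2.9) after.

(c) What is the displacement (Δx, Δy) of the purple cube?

(-1.7, -2.0)

The purple cube was at about (4.7, 5.8) and moved to about (3.0, 3.8).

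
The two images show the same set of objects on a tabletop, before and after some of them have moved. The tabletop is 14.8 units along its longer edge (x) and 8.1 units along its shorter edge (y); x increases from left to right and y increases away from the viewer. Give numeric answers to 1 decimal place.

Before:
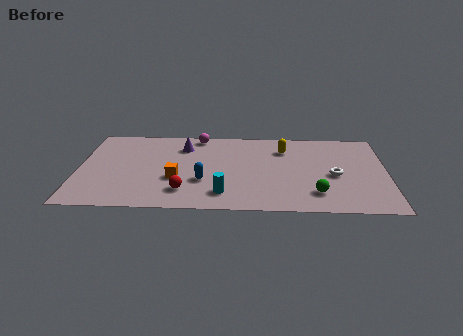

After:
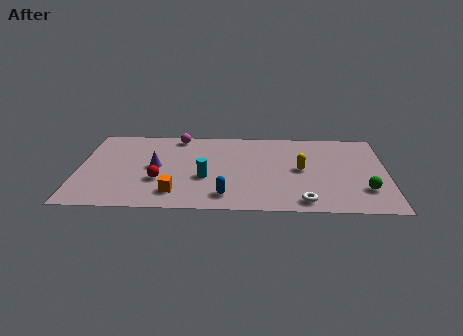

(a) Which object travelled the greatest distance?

the white torus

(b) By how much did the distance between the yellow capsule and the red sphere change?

+0.5

The distance was about 6.4 in the first image and 6.9 in the second, so they moved 0.5 units further apart.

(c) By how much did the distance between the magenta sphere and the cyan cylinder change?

-1.5

They were about 5.8 units apart before and 4.3 after — 1.5 units closer together.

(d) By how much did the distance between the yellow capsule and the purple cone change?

+2.1

Before: roughly 4.9 units apart; after: 7.0. That's 2.1 units further apart.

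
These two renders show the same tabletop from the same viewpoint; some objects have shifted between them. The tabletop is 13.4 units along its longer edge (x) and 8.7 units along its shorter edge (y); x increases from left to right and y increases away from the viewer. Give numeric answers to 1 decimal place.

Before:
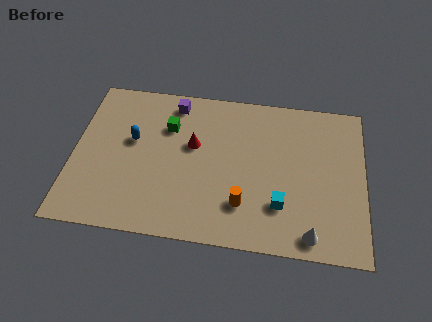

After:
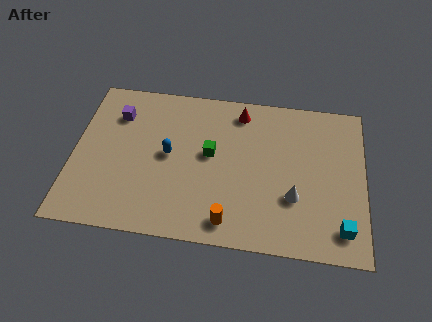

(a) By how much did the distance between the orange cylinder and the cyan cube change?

+3.4

The distance was about 1.7 in the first image and 5.1 in the second, so they moved 3.4 units further apart.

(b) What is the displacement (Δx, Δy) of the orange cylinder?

(-0.6, -1.0)

From the two frames, the orange cylinder sits at roughly (7.9, 2.2) before and (7.3, 1.2) after.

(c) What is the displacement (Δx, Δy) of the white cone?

(-0.8, 1.9)

The white cone started near (11.0, 1.0) and ended near (10.2, 2.9).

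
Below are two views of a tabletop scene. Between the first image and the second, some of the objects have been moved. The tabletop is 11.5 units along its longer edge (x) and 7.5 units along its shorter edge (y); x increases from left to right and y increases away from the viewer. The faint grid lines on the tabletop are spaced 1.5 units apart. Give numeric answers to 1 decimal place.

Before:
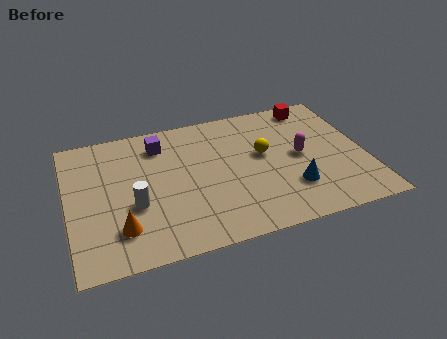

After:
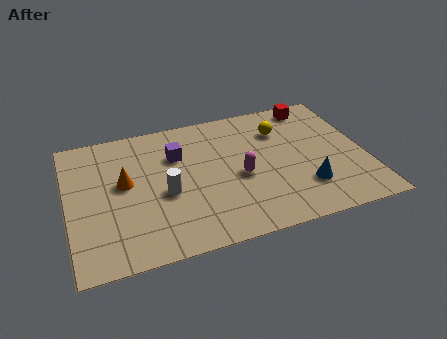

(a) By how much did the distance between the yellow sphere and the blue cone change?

+1.2

They were about 2.4 units apart before and 3.6 after — 1.2 units further apart.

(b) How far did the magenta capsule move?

2.5

The magenta capsule moved from about (9.0, 3.8) to (6.6, 3.3), a distance of √(2.4² + 0.5²) ≈ 2.5.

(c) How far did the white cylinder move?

1.2

From (2.5, 2.9) to (3.7, 3.2), the white cylinder covered √(1.2² + 0.3²) ≈ 1.2 units.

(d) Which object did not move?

the red cube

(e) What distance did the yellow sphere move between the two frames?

1.4

From (7.6, 4.3) to (8.4, 5.5), the yellow sphere covered √(0.8² + 1.2²) ≈ 1.4 units.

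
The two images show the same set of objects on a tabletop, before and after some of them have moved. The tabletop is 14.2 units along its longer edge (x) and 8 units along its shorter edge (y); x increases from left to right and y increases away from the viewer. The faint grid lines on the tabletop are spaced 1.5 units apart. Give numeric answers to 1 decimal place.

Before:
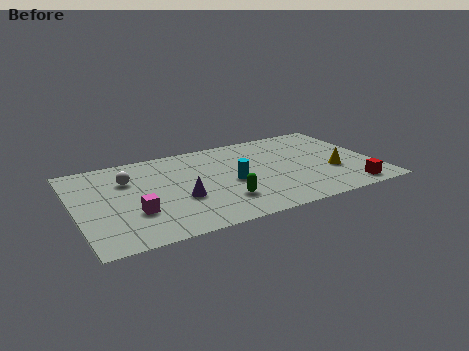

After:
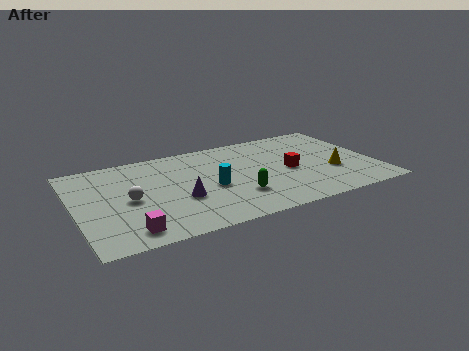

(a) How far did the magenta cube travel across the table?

1.5

The magenta cube moved from about (2.6, 2.6) to (2.2, 1.2), a distance of √(0.4² + 1.4²) ≈ 1.5.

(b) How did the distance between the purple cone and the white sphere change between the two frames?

-1.0

The distance was about 3.4 in the first image and 2.4 in the second, so they moved 1.0 units closer together.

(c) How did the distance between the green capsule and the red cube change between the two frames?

-3.0

Before: roughly 6.0 units apart; after: 3.0. That's 3.0 units closer together.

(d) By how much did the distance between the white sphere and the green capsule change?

-0.3

Before: roughly 5.4 units apart; after: 5.1. That's 0.3 units closer together.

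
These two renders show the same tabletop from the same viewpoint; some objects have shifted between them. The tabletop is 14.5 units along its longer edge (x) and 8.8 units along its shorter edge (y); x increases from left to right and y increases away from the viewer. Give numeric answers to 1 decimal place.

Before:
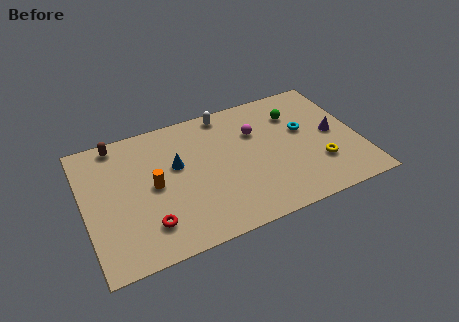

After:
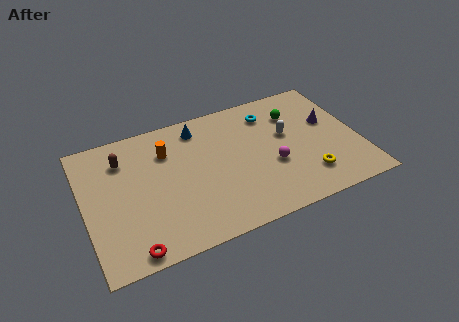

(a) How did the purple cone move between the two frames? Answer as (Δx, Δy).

(-0.1, 0.9)

The purple cone started near (13.2, 4.4) and ended near (13.1, 5.3).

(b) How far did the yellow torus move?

0.9

From (12.2, 2.6) to (11.5, 2.0), the yellow torus covered √(0.7² + 0.6²) ≈ 0.9 units.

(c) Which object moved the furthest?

the white capsule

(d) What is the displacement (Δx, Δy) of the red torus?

(-1.0, -1.2)

The red torus started near (3.1, 2.0) and ended near (2.1, 0.8).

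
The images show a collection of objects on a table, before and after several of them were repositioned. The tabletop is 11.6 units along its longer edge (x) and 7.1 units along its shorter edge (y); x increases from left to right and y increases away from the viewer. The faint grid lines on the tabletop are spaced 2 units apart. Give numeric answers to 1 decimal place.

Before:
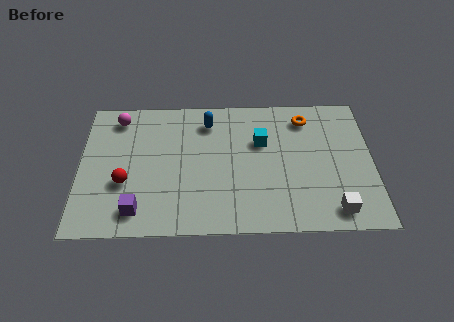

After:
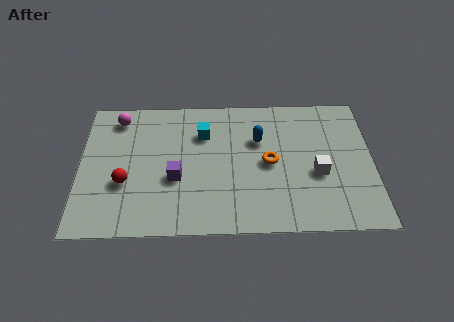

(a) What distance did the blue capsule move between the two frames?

2.2

The blue capsule moved from about (5.1, 5.7) to (7.1, 4.7), a distance of √(2.0² + 1.0²) ≈ 2.2.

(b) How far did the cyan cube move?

2.4

The cyan cube was near (7.2, 4.6) before and (4.9, 5.1) after, so it travelled √(2.3² + 0.5²) ≈ 2.4 units.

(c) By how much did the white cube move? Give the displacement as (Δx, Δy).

(-0.6, 1.9)

The white cube was at about (10.0, 1.0) and moved to about (9.4, 2.9).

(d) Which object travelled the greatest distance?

the orange torus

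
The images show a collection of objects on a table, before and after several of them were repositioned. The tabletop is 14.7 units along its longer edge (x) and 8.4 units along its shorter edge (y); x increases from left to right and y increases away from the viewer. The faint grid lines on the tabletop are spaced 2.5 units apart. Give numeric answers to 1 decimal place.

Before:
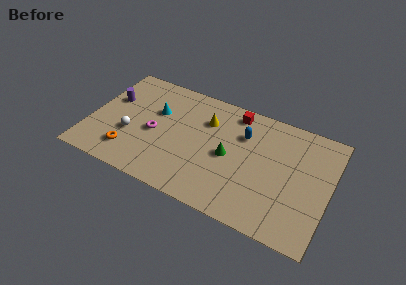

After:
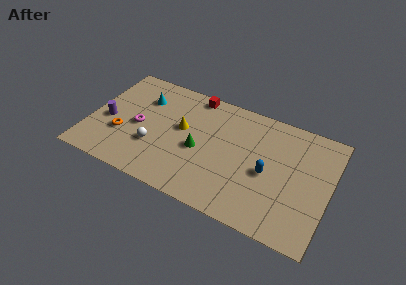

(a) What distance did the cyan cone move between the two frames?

1.1

The cyan cone was near (3.9, 5.4) before and (3.0, 6.1) after, so it travelled √(0.9² + 0.7²) ≈ 1.1 units.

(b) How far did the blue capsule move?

2.7

The blue capsule was near (9.3, 5.9) before and (11.0, 3.8) after, so it travelled √(1.7² + 2.1²) ≈ 2.7 units.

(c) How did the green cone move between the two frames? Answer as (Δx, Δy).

(-1.8, -0.3)

The green cone started near (8.6, 4.0) and ended near (6.8, 3.7).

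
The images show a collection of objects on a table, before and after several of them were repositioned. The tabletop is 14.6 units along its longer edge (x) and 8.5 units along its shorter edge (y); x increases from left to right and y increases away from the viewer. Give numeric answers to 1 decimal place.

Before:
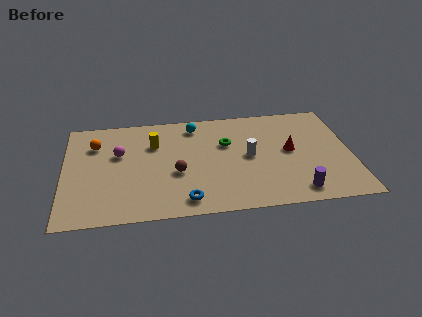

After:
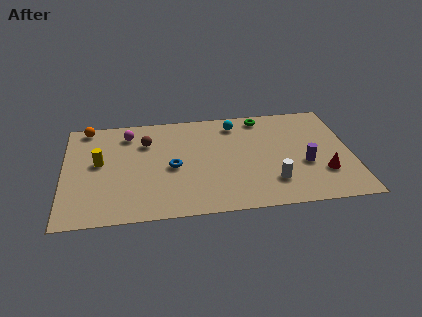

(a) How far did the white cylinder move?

2.5

The white cylinder moved from about (9.4, 4.3) to (10.5, 2.1), a distance of √(1.1² + 2.2²) ≈ 2.5.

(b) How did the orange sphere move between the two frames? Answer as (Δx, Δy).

(-0.4, 1.5)

From the two frames, the orange sphere sits at roughly (1.6, 6.2) before and (1.2, 7.7) after.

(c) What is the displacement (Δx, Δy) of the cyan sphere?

(2.1, -0.1)

The cyan sphere was at about (6.7, 7.2) and moved to about (8.8, 7.1).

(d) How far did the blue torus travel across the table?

2.8

The blue torus was near (6.1, 1.2) before and (5.5, 3.9) after, so it travelled √(0.6² + 2.7²) ≈ 2.8 units.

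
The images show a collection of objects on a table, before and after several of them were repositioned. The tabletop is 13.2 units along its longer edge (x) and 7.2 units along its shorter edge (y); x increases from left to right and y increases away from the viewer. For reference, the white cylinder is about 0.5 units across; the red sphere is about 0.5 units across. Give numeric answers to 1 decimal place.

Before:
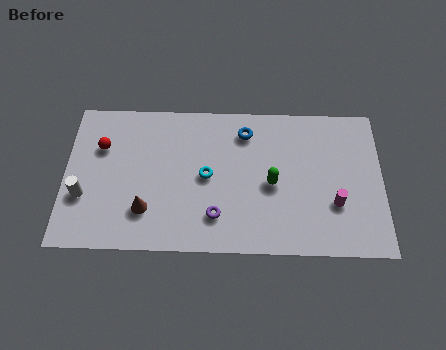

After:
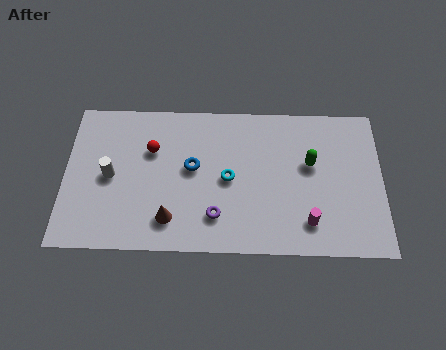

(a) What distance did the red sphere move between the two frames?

2.1

From (1.5, 4.9) to (3.6, 4.8), the red sphere covered √(2.1² + 0.1²) ≈ 2.1 units.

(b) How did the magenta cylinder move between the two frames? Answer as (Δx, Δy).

(-1.1, -0.9)

From the two frames, the magenta cylinder sits at roughly (11.2, 2.4) before and (10.1, 1.5) after.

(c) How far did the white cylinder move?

1.5

From (0.8, 2.5) to (1.9, 3.5), the white cylinder covered √(1.1² + 1.0²) ≈ 1.5 units.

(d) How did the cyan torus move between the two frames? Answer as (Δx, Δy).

(0.9, -0.1)

The cyan torus was at about (5.9, 3.6) and moved to about (6.8, 3.5).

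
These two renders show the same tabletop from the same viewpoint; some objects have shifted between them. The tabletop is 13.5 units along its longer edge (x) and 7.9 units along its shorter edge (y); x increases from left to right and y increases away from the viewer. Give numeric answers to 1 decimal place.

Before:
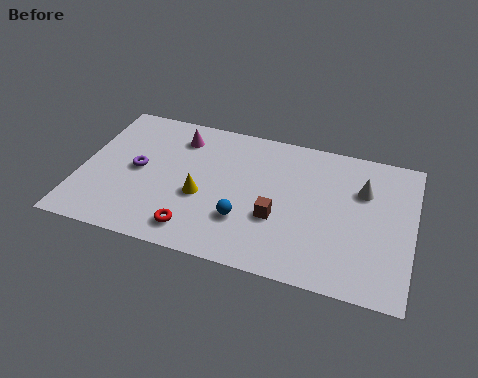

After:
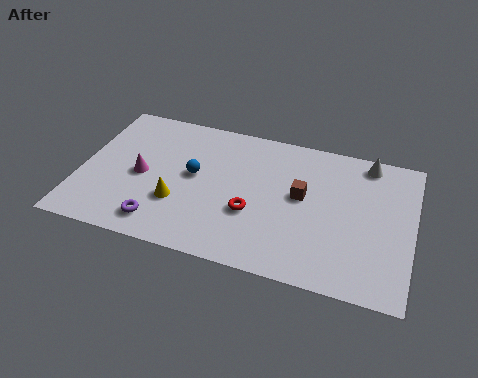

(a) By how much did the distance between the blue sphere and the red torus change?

+0.7

The distance was about 2.2 in the first image and 2.9 in the second, so they moved 0.7 units further apart.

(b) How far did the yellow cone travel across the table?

1.1

The yellow cone was near (5.0, 3.2) before and (4.1, 2.6) after, so it travelled √(0.9² + 0.6²) ≈ 1.1 units.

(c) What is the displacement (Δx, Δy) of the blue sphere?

(-2.2, 1.9)

From the two frames, the blue sphere sits at roughly (6.8, 2.4) before and (4.6, 4.3) after.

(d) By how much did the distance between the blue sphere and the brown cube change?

+3.0

The distance was about 1.4 in the first image and 4.4 in the second, so they moved 3.0 units further apart.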